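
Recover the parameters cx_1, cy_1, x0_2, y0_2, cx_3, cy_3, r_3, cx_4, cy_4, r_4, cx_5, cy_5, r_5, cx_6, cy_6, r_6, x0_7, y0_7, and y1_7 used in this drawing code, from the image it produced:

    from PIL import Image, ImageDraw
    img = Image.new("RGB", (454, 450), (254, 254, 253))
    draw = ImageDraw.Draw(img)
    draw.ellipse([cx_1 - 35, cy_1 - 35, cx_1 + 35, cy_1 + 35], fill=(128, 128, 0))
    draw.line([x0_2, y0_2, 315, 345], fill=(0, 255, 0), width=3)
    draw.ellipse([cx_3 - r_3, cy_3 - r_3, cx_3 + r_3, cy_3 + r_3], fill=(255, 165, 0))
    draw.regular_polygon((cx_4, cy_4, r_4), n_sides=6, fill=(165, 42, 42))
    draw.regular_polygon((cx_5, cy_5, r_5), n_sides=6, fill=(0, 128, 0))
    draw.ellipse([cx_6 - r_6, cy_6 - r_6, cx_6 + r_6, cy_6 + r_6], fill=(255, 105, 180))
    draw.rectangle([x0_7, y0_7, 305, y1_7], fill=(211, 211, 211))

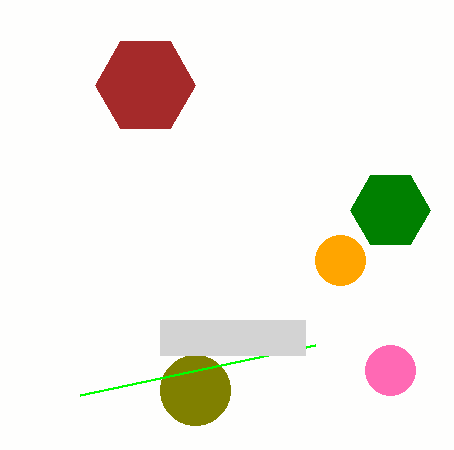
cx_1 = 195; cy_1 = 390; x0_2 = 80; y0_2 = 395; cx_3 = 340; cy_3 = 260; r_3 = 25; cx_4 = 145; cy_4 = 85; r_4 = 50; cx_5 = 390; cy_5 = 210; r_5 = 40; cx_6 = 390; cy_6 = 370; r_6 = 25; x0_7 = 160; y0_7 = 320; y1_7 = 355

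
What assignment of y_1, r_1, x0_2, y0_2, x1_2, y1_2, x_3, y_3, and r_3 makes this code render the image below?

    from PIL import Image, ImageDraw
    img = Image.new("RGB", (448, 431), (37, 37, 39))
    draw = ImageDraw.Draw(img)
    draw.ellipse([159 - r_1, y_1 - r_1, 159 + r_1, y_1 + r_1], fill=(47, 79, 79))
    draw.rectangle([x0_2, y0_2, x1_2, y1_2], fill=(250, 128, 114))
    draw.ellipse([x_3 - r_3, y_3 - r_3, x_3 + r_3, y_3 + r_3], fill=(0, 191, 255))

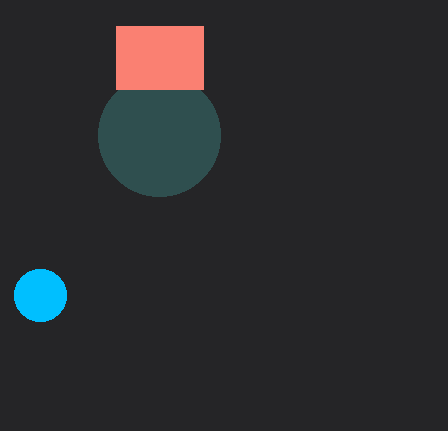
y_1 = 135, r_1 = 61, x0_2 = 116, y0_2 = 26, x1_2 = 203, y1_2 = 89, x_3 = 40, y_3 = 295, r_3 = 26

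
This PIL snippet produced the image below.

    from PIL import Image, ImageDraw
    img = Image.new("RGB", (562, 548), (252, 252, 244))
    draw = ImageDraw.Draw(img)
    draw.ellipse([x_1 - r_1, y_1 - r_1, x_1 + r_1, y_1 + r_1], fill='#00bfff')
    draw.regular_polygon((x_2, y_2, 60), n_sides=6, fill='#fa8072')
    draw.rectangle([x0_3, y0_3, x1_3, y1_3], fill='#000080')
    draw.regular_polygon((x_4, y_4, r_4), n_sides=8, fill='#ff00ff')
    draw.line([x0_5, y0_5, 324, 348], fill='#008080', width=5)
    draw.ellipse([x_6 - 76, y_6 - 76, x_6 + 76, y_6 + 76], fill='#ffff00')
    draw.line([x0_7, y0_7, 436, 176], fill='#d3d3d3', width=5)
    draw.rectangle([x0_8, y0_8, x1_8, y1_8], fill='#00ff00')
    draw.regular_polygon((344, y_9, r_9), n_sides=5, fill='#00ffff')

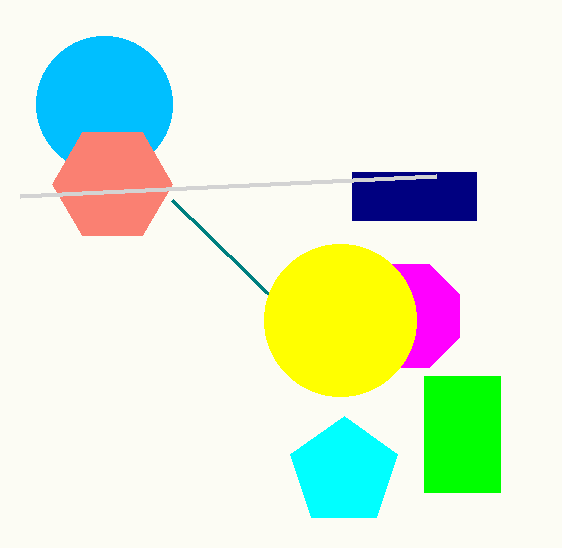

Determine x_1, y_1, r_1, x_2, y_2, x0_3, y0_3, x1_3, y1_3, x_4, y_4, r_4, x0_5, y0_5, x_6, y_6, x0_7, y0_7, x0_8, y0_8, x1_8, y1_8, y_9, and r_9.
x_1 = 104; y_1 = 104; r_1 = 68; x_2 = 112; y_2 = 184; x0_3 = 352; y0_3 = 172; x1_3 = 476; y1_3 = 220; x_4 = 408; y_4 = 316; r_4 = 56; x0_5 = 172; y0_5 = 200; x_6 = 340; y_6 = 320; x0_7 = 20; y0_7 = 196; x0_8 = 424; y0_8 = 376; x1_8 = 500; y1_8 = 492; y_9 = 472; r_9 = 56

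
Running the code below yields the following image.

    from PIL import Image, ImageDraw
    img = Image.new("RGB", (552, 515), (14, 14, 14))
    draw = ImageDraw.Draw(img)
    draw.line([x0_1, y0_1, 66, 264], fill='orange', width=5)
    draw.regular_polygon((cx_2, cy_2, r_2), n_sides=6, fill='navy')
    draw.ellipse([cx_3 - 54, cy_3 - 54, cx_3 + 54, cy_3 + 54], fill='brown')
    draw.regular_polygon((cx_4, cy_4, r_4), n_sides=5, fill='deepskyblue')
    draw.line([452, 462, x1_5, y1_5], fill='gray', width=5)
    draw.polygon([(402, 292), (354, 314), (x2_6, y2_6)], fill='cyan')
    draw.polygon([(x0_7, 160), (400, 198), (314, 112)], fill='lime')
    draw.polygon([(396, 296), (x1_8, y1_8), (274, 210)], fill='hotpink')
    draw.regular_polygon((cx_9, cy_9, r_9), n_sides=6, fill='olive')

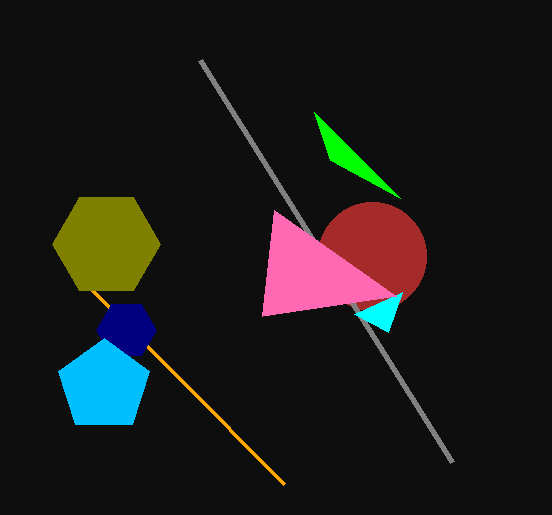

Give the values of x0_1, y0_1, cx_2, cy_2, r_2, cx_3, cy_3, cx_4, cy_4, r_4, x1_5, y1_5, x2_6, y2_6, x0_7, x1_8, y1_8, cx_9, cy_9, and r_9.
x0_1 = 284, y0_1 = 484, cx_2 = 126, cy_2 = 330, r_2 = 30, cx_3 = 372, cy_3 = 256, cx_4 = 104, cy_4 = 386, r_4 = 48, x1_5 = 200, y1_5 = 60, x2_6 = 388, y2_6 = 332, x0_7 = 330, x1_8 = 262, y1_8 = 316, cx_9 = 106, cy_9 = 244, r_9 = 54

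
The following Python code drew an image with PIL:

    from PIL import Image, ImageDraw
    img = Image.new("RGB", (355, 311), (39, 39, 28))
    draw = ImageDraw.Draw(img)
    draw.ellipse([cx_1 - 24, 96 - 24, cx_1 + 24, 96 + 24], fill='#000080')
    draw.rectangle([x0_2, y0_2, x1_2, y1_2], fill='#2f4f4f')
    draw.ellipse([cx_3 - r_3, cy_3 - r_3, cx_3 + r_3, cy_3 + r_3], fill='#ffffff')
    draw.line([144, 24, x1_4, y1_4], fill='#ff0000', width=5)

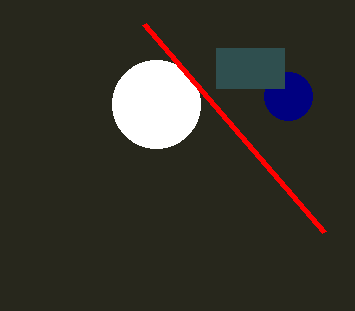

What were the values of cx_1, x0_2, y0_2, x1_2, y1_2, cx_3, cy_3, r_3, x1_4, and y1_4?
cx_1 = 288
x0_2 = 216
y0_2 = 48
x1_2 = 284
y1_2 = 88
cx_3 = 156
cy_3 = 104
r_3 = 44
x1_4 = 324
y1_4 = 232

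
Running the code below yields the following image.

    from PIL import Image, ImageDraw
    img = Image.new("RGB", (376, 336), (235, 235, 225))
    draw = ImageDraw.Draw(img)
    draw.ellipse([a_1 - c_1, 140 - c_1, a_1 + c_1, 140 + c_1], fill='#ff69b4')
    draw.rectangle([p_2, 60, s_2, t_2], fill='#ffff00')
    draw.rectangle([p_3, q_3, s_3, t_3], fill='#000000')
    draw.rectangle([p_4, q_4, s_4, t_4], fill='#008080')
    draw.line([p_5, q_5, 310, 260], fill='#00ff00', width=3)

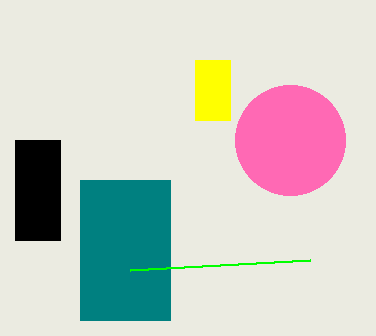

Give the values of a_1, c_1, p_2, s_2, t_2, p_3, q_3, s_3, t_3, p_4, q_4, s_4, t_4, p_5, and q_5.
a_1 = 290; c_1 = 55; p_2 = 195; s_2 = 230; t_2 = 120; p_3 = 15; q_3 = 140; s_3 = 60; t_3 = 240; p_4 = 80; q_4 = 180; s_4 = 170; t_4 = 320; p_5 = 130; q_5 = 270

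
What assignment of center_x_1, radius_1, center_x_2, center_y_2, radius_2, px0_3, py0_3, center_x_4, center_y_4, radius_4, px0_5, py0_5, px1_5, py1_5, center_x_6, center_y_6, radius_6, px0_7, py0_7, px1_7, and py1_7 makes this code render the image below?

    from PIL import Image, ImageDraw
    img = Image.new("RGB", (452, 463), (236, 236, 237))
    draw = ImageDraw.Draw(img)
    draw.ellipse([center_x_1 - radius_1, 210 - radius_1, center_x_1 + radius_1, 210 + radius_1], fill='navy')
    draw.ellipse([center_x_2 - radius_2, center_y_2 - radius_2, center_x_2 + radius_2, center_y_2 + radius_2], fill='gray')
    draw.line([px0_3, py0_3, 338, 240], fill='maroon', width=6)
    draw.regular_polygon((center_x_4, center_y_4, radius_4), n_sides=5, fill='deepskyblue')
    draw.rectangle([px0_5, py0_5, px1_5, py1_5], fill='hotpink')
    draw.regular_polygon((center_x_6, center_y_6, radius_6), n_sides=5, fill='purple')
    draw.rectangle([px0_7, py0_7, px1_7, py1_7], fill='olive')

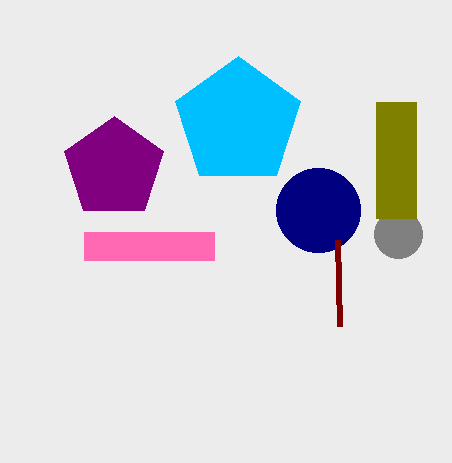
center_x_1 = 318
radius_1 = 42
center_x_2 = 398
center_y_2 = 234
radius_2 = 24
px0_3 = 340
py0_3 = 326
center_x_4 = 238
center_y_4 = 122
radius_4 = 66
px0_5 = 84
py0_5 = 232
px1_5 = 214
py1_5 = 260
center_x_6 = 114
center_y_6 = 168
radius_6 = 52
px0_7 = 376
py0_7 = 102
px1_7 = 416
py1_7 = 218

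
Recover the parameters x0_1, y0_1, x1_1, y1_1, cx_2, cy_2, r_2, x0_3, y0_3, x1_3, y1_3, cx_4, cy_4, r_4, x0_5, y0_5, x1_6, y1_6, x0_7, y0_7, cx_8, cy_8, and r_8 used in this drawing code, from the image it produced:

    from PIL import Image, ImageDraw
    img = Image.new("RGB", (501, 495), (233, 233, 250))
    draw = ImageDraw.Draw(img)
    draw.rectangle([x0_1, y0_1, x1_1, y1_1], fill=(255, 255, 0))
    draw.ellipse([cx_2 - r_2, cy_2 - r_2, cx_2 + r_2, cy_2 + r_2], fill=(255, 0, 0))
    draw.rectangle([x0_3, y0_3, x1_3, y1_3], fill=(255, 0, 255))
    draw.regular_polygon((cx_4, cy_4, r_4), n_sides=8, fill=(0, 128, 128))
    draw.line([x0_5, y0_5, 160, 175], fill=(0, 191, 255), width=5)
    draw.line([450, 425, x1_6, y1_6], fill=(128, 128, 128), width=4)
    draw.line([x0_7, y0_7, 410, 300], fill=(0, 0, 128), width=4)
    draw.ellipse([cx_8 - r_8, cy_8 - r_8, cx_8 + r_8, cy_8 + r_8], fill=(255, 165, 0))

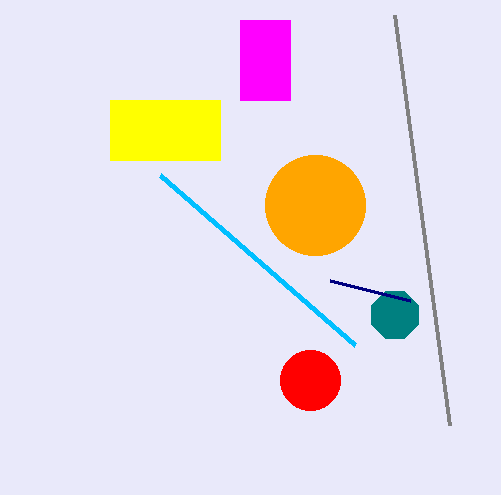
x0_1 = 110
y0_1 = 100
x1_1 = 220
y1_1 = 160
cx_2 = 310
cy_2 = 380
r_2 = 30
x0_3 = 240
y0_3 = 20
x1_3 = 290
y1_3 = 100
cx_4 = 395
cy_4 = 315
r_4 = 25
x0_5 = 355
y0_5 = 345
x1_6 = 395
y1_6 = 15
x0_7 = 330
y0_7 = 280
cx_8 = 315
cy_8 = 205
r_8 = 50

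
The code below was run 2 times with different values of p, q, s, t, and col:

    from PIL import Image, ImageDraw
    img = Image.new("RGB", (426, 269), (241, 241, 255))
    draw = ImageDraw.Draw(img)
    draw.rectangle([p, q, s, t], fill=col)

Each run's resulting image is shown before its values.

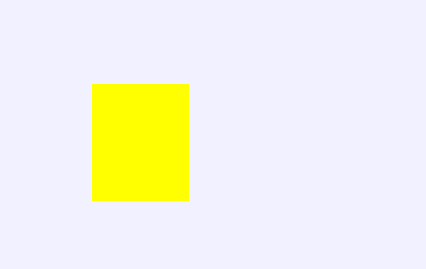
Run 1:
p = 92, q = 84, s = 188, t = 200, col = 'yellow'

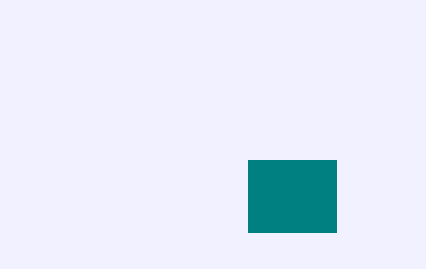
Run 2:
p = 248
q = 160
s = 336
t = 232
col = 'teal'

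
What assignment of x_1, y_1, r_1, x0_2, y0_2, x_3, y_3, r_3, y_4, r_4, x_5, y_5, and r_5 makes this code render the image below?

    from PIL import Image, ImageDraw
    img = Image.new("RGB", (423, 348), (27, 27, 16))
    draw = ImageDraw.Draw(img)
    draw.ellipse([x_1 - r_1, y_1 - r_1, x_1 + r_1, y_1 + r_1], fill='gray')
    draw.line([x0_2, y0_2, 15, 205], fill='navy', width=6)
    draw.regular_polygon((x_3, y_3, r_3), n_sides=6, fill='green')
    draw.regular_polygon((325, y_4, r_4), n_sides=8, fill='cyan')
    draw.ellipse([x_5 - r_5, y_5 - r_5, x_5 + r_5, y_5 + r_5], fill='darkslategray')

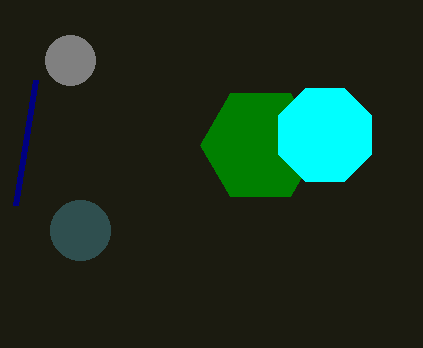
x_1 = 70, y_1 = 60, r_1 = 25, x0_2 = 35, y0_2 = 80, x_3 = 260, y_3 = 145, r_3 = 60, y_4 = 135, r_4 = 50, x_5 = 80, y_5 = 230, r_5 = 30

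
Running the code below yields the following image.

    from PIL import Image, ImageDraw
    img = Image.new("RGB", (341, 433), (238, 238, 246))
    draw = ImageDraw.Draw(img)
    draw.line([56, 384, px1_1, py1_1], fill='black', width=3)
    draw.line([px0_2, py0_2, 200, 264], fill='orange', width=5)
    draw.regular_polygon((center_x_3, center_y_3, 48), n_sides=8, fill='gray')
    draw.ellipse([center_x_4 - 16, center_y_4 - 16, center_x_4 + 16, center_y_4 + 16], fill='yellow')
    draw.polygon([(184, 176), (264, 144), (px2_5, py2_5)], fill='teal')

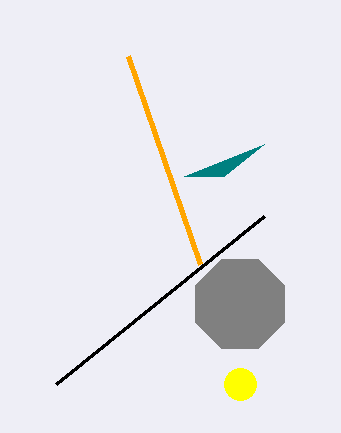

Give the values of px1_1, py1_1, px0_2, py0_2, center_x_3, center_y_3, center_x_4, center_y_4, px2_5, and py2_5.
px1_1 = 264
py1_1 = 216
px0_2 = 128
py0_2 = 56
center_x_3 = 240
center_y_3 = 304
center_x_4 = 240
center_y_4 = 384
px2_5 = 224
py2_5 = 176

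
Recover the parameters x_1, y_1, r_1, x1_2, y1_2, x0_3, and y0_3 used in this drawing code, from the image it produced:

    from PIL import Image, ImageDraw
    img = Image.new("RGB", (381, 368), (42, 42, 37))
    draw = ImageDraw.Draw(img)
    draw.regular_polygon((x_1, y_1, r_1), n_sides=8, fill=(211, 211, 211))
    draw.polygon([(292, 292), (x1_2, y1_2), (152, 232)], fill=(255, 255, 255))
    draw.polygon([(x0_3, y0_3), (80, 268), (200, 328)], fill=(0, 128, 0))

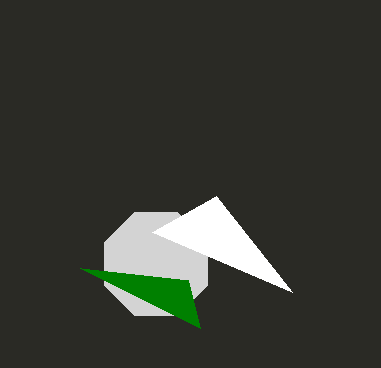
x_1 = 156, y_1 = 264, r_1 = 56, x1_2 = 216, y1_2 = 196, x0_3 = 188, y0_3 = 280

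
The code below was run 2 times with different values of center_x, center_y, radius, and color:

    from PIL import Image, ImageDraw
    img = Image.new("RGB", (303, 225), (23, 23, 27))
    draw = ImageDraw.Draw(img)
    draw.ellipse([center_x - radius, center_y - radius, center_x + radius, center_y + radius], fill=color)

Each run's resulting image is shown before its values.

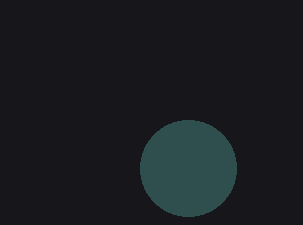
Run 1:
center_x = 188; center_y = 168; radius = 48; color = 'darkslategray'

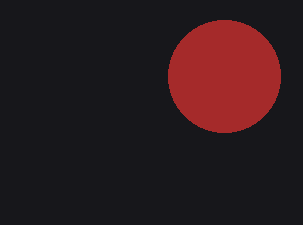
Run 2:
center_x = 224, center_y = 76, radius = 56, color = 'brown'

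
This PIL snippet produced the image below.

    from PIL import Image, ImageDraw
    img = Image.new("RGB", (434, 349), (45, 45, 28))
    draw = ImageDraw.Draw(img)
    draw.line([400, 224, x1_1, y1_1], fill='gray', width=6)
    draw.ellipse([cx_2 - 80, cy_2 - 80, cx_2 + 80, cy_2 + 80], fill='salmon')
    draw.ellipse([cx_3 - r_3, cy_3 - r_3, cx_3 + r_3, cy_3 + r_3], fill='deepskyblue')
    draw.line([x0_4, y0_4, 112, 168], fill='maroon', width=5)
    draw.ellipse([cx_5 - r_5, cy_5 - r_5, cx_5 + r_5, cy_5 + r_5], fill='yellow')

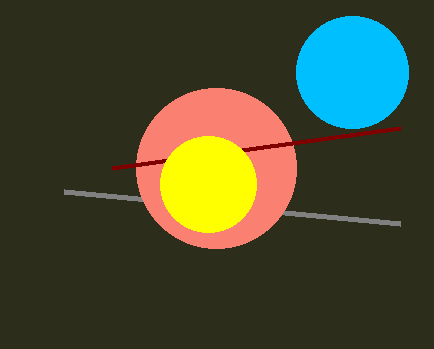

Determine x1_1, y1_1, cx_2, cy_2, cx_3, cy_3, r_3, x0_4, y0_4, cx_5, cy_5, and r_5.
x1_1 = 64; y1_1 = 192; cx_2 = 216; cy_2 = 168; cx_3 = 352; cy_3 = 72; r_3 = 56; x0_4 = 400; y0_4 = 128; cx_5 = 208; cy_5 = 184; r_5 = 48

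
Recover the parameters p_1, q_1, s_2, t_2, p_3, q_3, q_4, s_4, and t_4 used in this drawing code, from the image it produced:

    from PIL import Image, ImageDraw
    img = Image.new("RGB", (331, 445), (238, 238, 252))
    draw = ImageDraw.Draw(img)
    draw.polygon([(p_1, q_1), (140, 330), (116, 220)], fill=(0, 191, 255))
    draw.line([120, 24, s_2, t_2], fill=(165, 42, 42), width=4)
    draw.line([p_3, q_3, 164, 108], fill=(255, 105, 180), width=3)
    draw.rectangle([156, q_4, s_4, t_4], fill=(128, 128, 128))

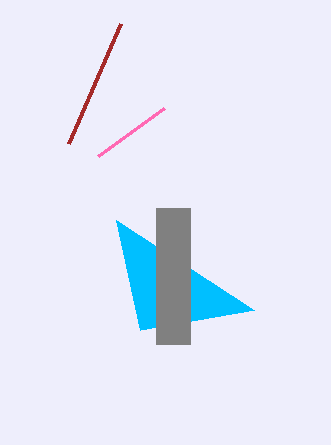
p_1 = 254, q_1 = 310, s_2 = 68, t_2 = 144, p_3 = 98, q_3 = 156, q_4 = 208, s_4 = 190, t_4 = 344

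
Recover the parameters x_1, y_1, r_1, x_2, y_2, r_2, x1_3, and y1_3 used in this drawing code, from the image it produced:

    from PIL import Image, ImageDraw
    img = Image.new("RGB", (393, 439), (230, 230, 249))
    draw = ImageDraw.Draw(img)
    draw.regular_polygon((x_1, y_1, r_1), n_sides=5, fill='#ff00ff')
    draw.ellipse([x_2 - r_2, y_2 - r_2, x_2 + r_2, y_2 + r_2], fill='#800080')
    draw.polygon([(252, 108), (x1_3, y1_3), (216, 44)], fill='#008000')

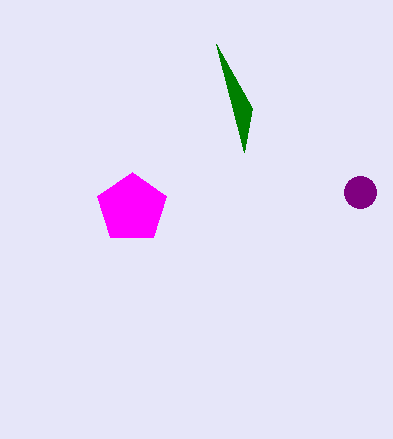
x_1 = 132, y_1 = 208, r_1 = 36, x_2 = 360, y_2 = 192, r_2 = 16, x1_3 = 244, y1_3 = 152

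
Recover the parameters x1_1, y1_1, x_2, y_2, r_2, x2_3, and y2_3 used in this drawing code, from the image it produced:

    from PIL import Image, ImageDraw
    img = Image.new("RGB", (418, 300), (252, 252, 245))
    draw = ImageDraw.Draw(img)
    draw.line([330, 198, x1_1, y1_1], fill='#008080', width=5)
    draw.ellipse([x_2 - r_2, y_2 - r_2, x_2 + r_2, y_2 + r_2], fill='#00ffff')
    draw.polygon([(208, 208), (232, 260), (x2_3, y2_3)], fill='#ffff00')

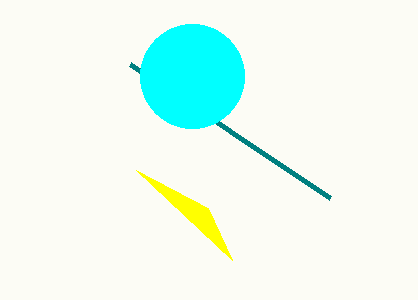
x1_1 = 130; y1_1 = 64; x_2 = 192; y_2 = 76; r_2 = 52; x2_3 = 136; y2_3 = 170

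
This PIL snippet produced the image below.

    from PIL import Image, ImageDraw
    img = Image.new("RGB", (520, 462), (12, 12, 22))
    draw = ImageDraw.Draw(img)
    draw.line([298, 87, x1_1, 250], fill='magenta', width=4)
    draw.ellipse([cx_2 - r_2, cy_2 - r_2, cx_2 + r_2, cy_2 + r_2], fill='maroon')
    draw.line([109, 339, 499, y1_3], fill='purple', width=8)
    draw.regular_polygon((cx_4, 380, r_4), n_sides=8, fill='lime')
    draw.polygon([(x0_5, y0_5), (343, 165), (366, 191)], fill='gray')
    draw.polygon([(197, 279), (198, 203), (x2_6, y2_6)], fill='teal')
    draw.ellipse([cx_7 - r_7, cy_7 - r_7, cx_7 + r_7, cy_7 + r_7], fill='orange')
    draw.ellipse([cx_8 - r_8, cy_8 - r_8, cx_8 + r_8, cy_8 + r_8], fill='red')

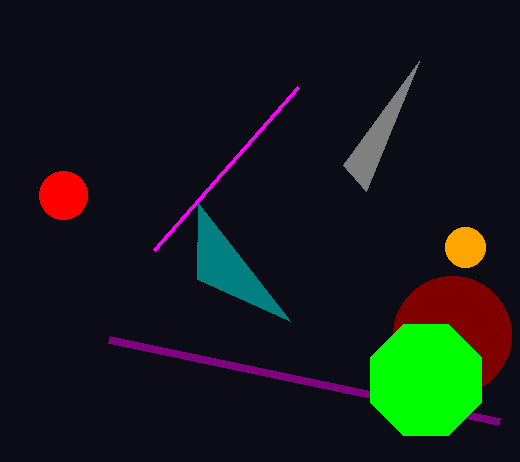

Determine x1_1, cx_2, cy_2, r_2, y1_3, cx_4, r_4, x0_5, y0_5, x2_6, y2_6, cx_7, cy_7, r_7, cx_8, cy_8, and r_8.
x1_1 = 154, cx_2 = 452, cy_2 = 335, r_2 = 59, y1_3 = 421, cx_4 = 426, r_4 = 60, x0_5 = 419, y0_5 = 61, x2_6 = 290, y2_6 = 321, cx_7 = 465, cy_7 = 247, r_7 = 20, cx_8 = 63, cy_8 = 195, r_8 = 24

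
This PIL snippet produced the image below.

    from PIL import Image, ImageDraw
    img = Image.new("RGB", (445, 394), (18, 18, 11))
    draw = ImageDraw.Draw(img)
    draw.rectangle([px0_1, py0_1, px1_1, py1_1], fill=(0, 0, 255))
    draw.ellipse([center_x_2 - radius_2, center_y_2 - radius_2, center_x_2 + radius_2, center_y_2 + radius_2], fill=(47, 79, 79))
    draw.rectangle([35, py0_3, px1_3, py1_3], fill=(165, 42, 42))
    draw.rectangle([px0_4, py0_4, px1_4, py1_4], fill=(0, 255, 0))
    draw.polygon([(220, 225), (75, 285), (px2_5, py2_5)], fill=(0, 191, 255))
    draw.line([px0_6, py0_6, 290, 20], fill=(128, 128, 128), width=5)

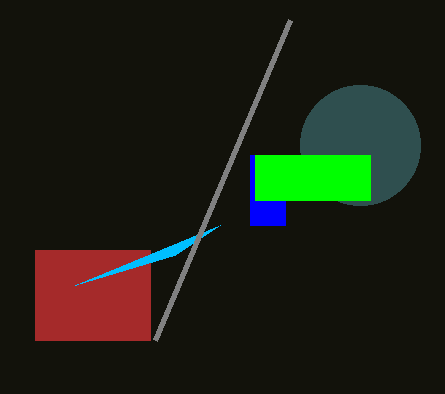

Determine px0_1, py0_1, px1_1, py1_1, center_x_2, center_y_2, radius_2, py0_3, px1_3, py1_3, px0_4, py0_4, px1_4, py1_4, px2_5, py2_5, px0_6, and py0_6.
px0_1 = 250; py0_1 = 155; px1_1 = 285; py1_1 = 225; center_x_2 = 360; center_y_2 = 145; radius_2 = 60; py0_3 = 250; px1_3 = 150; py1_3 = 340; px0_4 = 255; py0_4 = 155; px1_4 = 370; py1_4 = 200; px2_5 = 175; py2_5 = 255; px0_6 = 155; py0_6 = 340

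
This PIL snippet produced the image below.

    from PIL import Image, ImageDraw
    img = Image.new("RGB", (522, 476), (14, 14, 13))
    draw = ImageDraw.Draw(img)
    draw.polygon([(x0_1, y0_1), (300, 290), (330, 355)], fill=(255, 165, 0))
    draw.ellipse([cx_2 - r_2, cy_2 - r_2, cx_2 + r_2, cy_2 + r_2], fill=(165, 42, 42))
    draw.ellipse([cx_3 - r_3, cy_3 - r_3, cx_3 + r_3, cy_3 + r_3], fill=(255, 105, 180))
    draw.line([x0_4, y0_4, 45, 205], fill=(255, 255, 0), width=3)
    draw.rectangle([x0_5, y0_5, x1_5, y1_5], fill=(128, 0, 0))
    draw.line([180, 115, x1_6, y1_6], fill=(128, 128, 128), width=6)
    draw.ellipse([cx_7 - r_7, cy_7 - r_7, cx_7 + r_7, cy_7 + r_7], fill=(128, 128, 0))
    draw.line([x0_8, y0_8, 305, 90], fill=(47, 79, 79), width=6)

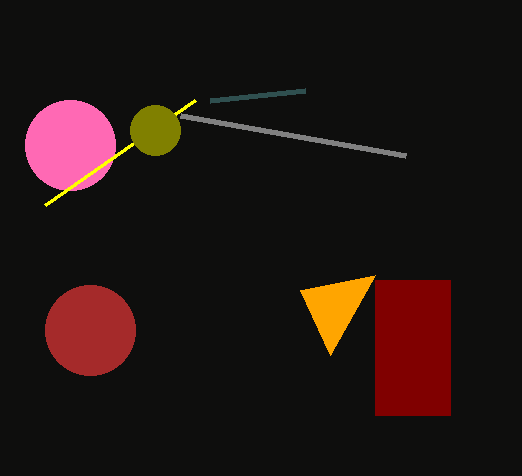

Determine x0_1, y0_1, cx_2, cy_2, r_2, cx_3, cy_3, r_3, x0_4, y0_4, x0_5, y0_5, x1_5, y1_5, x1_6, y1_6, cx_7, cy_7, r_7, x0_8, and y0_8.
x0_1 = 375, y0_1 = 275, cx_2 = 90, cy_2 = 330, r_2 = 45, cx_3 = 70, cy_3 = 145, r_3 = 45, x0_4 = 195, y0_4 = 100, x0_5 = 375, y0_5 = 280, x1_5 = 450, y1_5 = 415, x1_6 = 405, y1_6 = 155, cx_7 = 155, cy_7 = 130, r_7 = 25, x0_8 = 210, y0_8 = 100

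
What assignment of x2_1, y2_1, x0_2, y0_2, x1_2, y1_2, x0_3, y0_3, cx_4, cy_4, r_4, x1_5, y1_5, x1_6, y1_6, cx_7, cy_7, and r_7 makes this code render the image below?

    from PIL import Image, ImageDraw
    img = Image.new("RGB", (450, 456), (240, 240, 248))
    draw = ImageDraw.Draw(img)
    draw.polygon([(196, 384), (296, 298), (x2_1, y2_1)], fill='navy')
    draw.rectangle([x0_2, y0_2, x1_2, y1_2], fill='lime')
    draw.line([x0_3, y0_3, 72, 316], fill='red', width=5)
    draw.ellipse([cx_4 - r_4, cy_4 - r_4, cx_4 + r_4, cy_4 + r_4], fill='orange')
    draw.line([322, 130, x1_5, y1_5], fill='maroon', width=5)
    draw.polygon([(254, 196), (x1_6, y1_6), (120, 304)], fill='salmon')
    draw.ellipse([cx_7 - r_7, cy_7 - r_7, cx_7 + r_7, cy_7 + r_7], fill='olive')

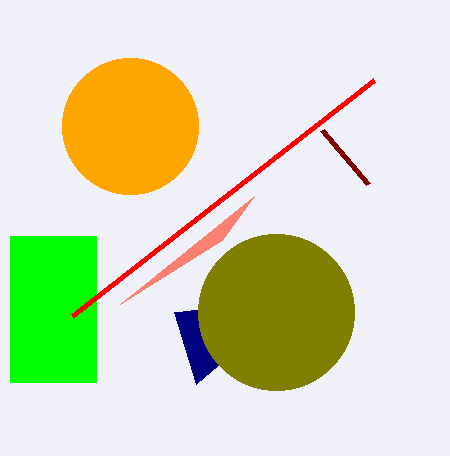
x2_1 = 174, y2_1 = 312, x0_2 = 10, y0_2 = 236, x1_2 = 96, y1_2 = 382, x0_3 = 374, y0_3 = 80, cx_4 = 130, cy_4 = 126, r_4 = 68, x1_5 = 368, y1_5 = 184, x1_6 = 222, y1_6 = 240, cx_7 = 276, cy_7 = 312, r_7 = 78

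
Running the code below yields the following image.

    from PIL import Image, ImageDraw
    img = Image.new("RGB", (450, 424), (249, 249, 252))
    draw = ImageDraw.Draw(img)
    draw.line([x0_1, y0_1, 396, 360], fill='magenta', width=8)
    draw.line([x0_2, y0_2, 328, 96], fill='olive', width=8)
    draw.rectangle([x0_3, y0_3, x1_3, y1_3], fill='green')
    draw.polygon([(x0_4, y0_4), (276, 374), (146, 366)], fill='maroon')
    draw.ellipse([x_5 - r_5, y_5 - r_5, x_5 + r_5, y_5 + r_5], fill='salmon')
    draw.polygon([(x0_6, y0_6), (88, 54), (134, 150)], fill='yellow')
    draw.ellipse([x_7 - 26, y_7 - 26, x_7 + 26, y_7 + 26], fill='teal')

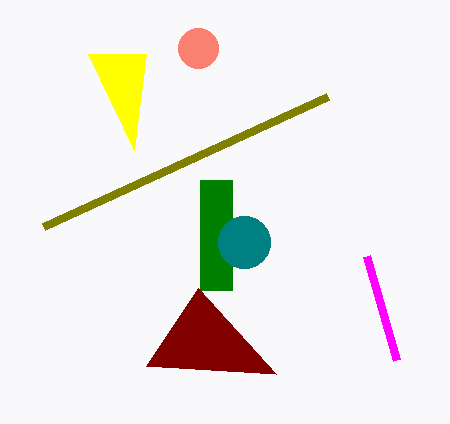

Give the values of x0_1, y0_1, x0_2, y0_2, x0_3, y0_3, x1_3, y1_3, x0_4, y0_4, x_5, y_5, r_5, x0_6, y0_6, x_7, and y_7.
x0_1 = 366; y0_1 = 256; x0_2 = 44; y0_2 = 226; x0_3 = 200; y0_3 = 180; x1_3 = 232; y1_3 = 290; x0_4 = 198; y0_4 = 288; x_5 = 198; y_5 = 48; r_5 = 20; x0_6 = 146; y0_6 = 54; x_7 = 244; y_7 = 242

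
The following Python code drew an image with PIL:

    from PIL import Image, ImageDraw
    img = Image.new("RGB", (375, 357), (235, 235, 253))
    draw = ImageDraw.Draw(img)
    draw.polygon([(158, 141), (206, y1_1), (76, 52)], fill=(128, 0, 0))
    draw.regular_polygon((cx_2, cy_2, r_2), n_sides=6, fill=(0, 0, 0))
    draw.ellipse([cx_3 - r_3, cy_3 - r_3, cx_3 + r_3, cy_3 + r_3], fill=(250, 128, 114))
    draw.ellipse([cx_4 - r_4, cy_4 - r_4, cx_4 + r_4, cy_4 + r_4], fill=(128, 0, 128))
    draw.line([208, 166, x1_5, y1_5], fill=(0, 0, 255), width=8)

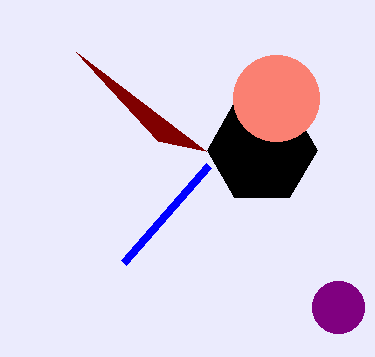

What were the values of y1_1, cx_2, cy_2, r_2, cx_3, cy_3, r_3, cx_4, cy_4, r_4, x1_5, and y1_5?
y1_1 = 151, cx_2 = 262, cy_2 = 150, r_2 = 55, cx_3 = 276, cy_3 = 98, r_3 = 43, cx_4 = 338, cy_4 = 307, r_4 = 26, x1_5 = 123, y1_5 = 263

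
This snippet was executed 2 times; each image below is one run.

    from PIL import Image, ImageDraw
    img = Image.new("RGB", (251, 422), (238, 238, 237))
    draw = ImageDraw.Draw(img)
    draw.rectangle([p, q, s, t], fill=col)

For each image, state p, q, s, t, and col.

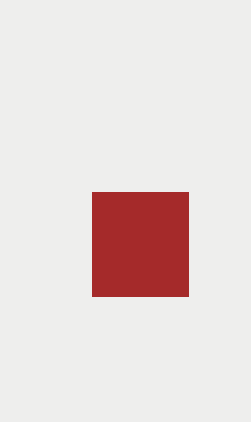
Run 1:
p = 92; q = 192; s = 188; t = 296; col = 'brown'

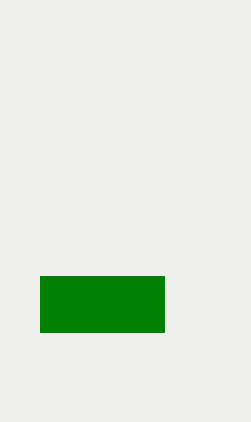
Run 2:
p = 40
q = 276
s = 164
t = 332
col = 'green'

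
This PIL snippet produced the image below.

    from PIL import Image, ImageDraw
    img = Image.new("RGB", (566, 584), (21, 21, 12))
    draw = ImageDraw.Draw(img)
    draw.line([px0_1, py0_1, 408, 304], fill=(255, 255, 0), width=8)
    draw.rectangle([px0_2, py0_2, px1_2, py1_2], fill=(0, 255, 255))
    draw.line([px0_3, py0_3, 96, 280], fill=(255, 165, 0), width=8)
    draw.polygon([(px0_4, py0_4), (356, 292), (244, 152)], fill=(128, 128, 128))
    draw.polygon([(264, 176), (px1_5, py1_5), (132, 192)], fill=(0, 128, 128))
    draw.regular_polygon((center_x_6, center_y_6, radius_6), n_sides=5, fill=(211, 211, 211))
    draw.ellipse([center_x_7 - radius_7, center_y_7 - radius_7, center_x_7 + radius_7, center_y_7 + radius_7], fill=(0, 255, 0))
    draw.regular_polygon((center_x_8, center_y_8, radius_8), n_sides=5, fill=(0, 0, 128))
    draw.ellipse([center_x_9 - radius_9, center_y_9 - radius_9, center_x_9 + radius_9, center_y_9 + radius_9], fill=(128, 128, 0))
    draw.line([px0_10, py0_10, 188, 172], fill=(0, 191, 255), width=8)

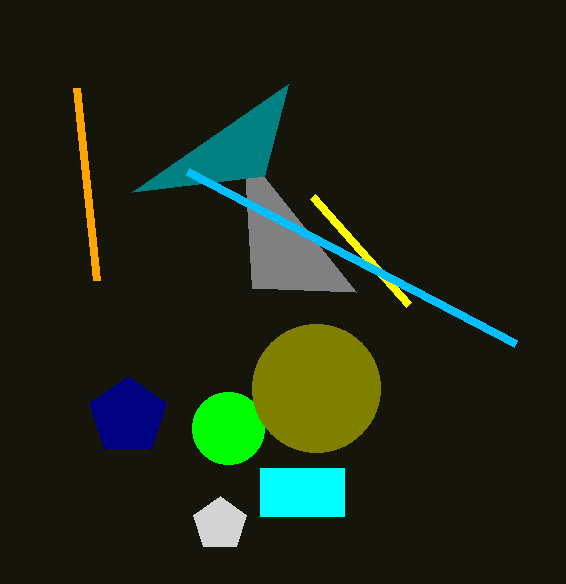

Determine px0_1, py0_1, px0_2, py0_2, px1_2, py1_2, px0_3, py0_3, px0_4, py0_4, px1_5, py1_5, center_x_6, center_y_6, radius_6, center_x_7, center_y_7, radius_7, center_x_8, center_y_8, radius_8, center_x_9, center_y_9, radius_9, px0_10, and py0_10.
px0_1 = 312; py0_1 = 196; px0_2 = 260; py0_2 = 468; px1_2 = 344; py1_2 = 516; px0_3 = 76; py0_3 = 88; px0_4 = 252; py0_4 = 288; px1_5 = 288; py1_5 = 84; center_x_6 = 220; center_y_6 = 524; radius_6 = 28; center_x_7 = 228; center_y_7 = 428; radius_7 = 36; center_x_8 = 128; center_y_8 = 416; radius_8 = 40; center_x_9 = 316; center_y_9 = 388; radius_9 = 64; px0_10 = 516; py0_10 = 344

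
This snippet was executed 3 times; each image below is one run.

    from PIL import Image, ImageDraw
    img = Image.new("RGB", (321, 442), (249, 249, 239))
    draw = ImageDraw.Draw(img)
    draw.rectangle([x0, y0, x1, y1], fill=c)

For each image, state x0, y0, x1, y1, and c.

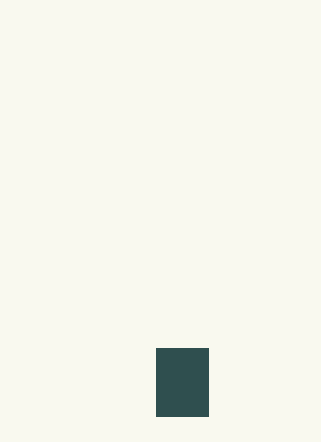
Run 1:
x0 = 156
y0 = 348
x1 = 208
y1 = 416
c = 'darkslategray'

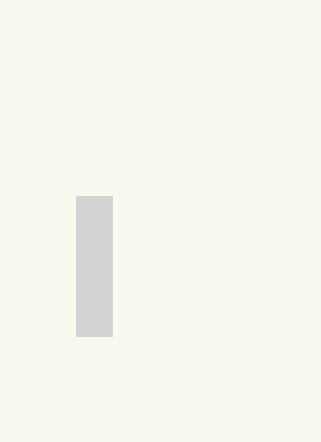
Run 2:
x0 = 76, y0 = 196, x1 = 112, y1 = 336, c = 'lightgray'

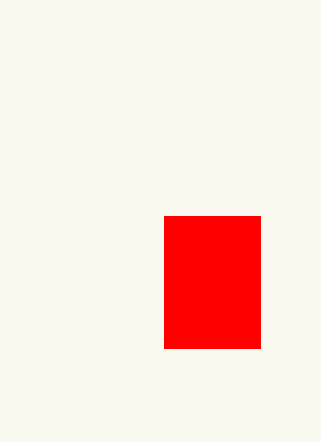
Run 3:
x0 = 164, y0 = 216, x1 = 260, y1 = 348, c = 'red'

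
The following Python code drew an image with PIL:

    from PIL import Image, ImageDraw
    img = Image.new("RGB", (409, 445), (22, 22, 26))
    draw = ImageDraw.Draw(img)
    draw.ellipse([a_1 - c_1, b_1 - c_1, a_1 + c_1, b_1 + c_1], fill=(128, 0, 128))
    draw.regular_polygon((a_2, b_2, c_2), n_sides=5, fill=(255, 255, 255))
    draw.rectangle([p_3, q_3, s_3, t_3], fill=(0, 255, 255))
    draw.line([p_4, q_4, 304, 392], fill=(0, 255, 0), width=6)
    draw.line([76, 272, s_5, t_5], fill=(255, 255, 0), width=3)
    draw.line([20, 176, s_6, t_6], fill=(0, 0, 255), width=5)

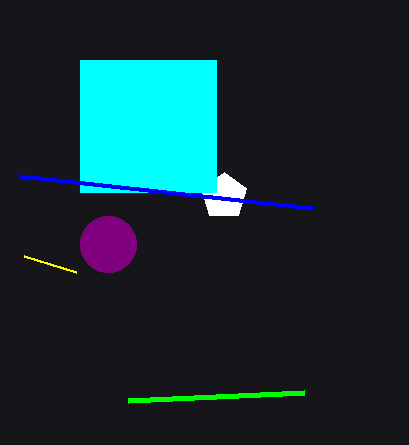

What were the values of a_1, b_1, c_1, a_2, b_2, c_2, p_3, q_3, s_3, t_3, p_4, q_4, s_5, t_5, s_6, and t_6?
a_1 = 108
b_1 = 244
c_1 = 28
a_2 = 224
b_2 = 196
c_2 = 24
p_3 = 80
q_3 = 60
s_3 = 216
t_3 = 192
p_4 = 128
q_4 = 400
s_5 = 24
t_5 = 256
s_6 = 312
t_6 = 208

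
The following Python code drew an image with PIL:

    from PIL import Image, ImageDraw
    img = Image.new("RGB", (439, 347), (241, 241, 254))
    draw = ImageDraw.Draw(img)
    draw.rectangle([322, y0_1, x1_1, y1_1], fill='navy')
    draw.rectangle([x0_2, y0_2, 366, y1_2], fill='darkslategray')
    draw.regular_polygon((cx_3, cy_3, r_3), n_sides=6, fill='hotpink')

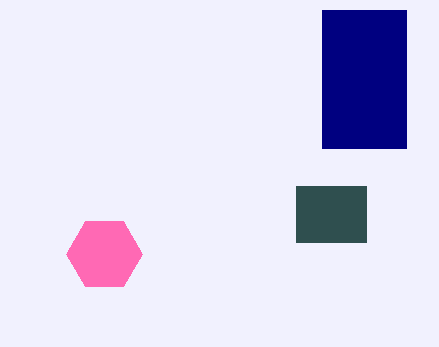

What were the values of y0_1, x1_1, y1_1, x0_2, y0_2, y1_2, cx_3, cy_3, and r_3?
y0_1 = 10
x1_1 = 406
y1_1 = 148
x0_2 = 296
y0_2 = 186
y1_2 = 242
cx_3 = 104
cy_3 = 254
r_3 = 38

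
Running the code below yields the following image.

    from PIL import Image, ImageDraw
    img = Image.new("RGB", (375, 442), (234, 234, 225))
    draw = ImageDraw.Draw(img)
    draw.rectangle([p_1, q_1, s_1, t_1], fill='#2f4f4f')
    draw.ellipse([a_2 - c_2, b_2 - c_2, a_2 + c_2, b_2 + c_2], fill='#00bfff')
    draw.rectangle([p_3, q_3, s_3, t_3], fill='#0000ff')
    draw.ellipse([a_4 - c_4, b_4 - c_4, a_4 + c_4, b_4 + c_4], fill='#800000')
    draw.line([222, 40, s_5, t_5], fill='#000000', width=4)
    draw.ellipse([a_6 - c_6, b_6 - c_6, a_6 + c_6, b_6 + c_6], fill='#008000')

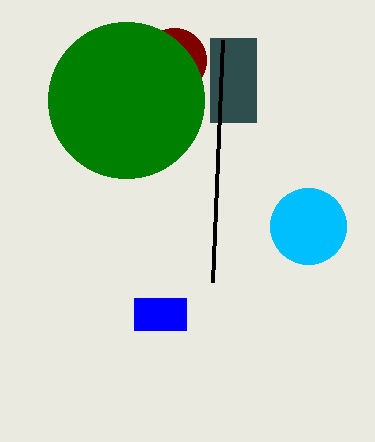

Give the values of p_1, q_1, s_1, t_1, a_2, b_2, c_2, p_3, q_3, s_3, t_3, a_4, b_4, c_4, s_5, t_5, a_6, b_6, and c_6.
p_1 = 210
q_1 = 38
s_1 = 256
t_1 = 122
a_2 = 308
b_2 = 226
c_2 = 38
p_3 = 134
q_3 = 298
s_3 = 186
t_3 = 330
a_4 = 174
b_4 = 60
c_4 = 32
s_5 = 212
t_5 = 282
a_6 = 126
b_6 = 100
c_6 = 78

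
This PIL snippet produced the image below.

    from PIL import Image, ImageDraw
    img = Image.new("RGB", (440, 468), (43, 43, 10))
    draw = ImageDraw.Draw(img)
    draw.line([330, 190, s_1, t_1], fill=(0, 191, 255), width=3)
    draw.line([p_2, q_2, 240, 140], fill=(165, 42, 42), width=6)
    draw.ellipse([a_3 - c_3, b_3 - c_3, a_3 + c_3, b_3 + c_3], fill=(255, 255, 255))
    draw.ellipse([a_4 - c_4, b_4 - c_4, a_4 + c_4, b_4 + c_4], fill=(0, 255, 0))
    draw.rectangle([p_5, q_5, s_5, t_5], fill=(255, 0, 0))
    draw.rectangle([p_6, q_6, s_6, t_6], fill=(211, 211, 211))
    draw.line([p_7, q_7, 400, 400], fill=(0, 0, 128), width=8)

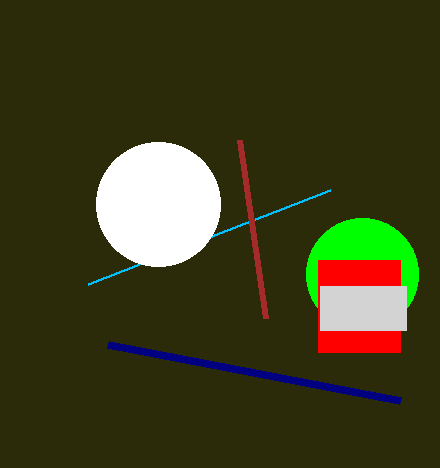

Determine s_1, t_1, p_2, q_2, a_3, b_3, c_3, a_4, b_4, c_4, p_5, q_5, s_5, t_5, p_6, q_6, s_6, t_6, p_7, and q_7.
s_1 = 88, t_1 = 284, p_2 = 266, q_2 = 318, a_3 = 158, b_3 = 204, c_3 = 62, a_4 = 362, b_4 = 274, c_4 = 56, p_5 = 318, q_5 = 260, s_5 = 400, t_5 = 352, p_6 = 320, q_6 = 286, s_6 = 406, t_6 = 330, p_7 = 108, q_7 = 344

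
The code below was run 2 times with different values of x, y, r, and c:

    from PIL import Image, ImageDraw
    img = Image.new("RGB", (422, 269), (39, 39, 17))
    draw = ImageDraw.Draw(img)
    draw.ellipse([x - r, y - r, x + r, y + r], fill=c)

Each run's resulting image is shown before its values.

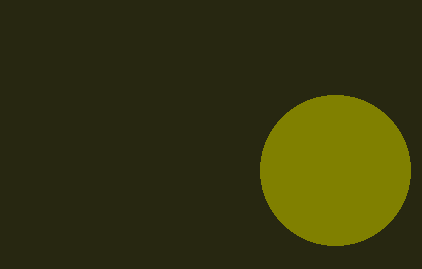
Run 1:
x = 335
y = 170
r = 75
c = 'olive'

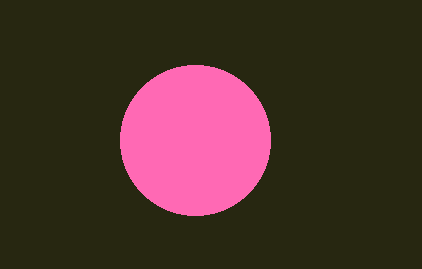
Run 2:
x = 195; y = 140; r = 75; c = 'hotpink'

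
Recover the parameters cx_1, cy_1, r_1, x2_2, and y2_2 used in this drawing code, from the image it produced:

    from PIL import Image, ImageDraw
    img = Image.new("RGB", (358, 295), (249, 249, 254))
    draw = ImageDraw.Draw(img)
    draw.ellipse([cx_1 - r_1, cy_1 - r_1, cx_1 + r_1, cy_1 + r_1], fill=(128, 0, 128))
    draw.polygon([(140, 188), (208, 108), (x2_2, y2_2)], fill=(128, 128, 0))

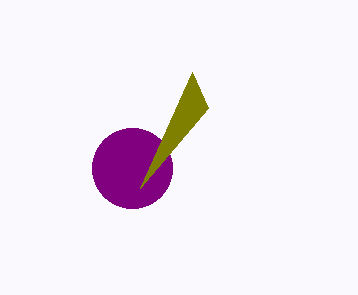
cx_1 = 132
cy_1 = 168
r_1 = 40
x2_2 = 192
y2_2 = 72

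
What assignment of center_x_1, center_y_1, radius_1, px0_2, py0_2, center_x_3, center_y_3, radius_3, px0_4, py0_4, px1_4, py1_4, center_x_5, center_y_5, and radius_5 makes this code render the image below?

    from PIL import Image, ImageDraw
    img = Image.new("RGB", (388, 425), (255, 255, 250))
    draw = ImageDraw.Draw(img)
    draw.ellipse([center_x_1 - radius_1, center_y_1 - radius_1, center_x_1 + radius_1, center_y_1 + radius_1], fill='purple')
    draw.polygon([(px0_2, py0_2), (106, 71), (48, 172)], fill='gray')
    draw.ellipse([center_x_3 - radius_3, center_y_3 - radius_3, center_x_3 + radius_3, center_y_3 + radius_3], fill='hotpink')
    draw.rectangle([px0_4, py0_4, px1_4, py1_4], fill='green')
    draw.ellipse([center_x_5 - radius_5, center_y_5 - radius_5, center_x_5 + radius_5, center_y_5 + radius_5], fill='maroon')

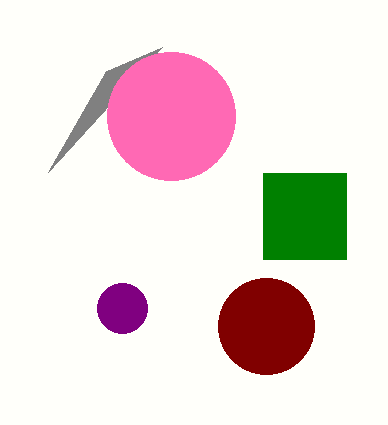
center_x_1 = 122; center_y_1 = 308; radius_1 = 25; px0_2 = 162; py0_2 = 47; center_x_3 = 171; center_y_3 = 116; radius_3 = 64; px0_4 = 263; py0_4 = 173; px1_4 = 346; py1_4 = 259; center_x_5 = 266; center_y_5 = 326; radius_5 = 48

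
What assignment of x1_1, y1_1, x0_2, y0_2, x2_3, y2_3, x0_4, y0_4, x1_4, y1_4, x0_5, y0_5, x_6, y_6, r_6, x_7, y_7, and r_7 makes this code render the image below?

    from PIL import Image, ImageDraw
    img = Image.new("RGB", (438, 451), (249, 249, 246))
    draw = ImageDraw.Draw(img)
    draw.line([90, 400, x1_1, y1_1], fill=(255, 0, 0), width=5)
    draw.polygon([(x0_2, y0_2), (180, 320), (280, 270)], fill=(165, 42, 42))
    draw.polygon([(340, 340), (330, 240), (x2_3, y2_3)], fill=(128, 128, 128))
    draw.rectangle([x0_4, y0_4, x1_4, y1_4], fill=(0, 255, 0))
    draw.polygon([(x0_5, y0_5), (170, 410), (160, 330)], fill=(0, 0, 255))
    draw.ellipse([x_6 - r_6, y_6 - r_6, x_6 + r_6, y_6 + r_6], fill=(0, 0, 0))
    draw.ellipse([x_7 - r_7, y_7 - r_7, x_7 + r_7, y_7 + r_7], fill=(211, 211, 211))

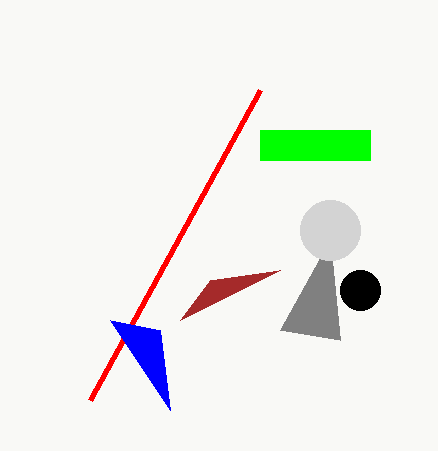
x1_1 = 260
y1_1 = 90
x0_2 = 210
y0_2 = 280
x2_3 = 280
y2_3 = 330
x0_4 = 260
y0_4 = 130
x1_4 = 370
y1_4 = 160
x0_5 = 110
y0_5 = 320
x_6 = 360
y_6 = 290
r_6 = 20
x_7 = 330
y_7 = 230
r_7 = 30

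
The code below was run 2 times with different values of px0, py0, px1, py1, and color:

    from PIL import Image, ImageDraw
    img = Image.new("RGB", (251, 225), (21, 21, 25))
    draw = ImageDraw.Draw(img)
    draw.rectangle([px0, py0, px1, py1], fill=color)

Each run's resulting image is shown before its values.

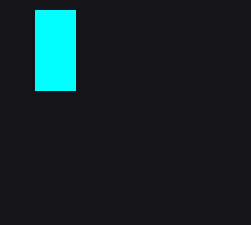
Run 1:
px0 = 35; py0 = 10; px1 = 75; py1 = 90; color = 'cyan'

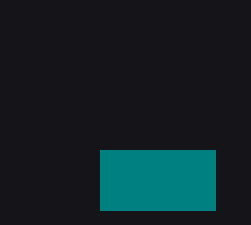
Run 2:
px0 = 100, py0 = 150, px1 = 215, py1 = 210, color = 'teal'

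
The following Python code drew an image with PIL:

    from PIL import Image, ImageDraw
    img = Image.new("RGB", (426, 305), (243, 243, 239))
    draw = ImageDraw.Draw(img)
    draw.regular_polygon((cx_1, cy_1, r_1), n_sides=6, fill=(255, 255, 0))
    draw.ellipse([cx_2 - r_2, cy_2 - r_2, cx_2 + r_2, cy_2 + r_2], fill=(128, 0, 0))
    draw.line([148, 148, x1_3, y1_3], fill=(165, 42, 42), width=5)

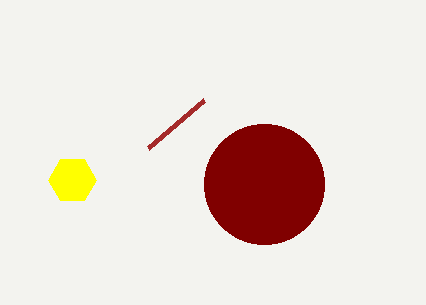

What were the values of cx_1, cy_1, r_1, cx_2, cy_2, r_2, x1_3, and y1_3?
cx_1 = 72; cy_1 = 180; r_1 = 24; cx_2 = 264; cy_2 = 184; r_2 = 60; x1_3 = 204; y1_3 = 100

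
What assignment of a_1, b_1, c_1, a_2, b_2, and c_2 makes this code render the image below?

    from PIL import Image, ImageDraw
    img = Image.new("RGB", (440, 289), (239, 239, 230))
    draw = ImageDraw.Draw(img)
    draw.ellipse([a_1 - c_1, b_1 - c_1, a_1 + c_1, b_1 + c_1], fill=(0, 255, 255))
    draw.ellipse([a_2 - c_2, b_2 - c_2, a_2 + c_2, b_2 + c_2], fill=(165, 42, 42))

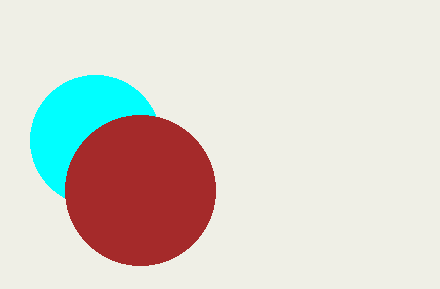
a_1 = 95; b_1 = 140; c_1 = 65; a_2 = 140; b_2 = 190; c_2 = 75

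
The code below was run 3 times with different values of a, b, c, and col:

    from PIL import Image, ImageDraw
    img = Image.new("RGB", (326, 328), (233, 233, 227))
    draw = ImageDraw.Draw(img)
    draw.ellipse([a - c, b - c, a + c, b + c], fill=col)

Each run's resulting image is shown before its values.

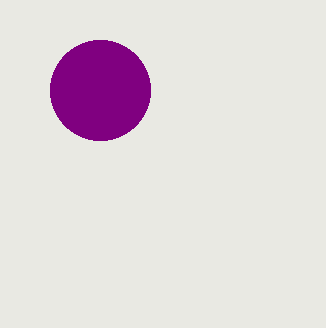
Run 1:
a = 100
b = 90
c = 50
col = 'purple'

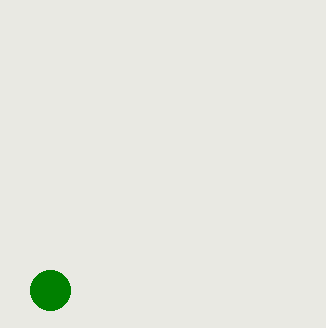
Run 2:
a = 50, b = 290, c = 20, col = 'green'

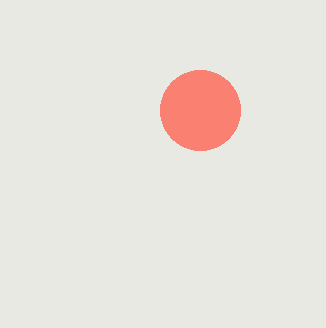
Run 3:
a = 200; b = 110; c = 40; col = 'salmon'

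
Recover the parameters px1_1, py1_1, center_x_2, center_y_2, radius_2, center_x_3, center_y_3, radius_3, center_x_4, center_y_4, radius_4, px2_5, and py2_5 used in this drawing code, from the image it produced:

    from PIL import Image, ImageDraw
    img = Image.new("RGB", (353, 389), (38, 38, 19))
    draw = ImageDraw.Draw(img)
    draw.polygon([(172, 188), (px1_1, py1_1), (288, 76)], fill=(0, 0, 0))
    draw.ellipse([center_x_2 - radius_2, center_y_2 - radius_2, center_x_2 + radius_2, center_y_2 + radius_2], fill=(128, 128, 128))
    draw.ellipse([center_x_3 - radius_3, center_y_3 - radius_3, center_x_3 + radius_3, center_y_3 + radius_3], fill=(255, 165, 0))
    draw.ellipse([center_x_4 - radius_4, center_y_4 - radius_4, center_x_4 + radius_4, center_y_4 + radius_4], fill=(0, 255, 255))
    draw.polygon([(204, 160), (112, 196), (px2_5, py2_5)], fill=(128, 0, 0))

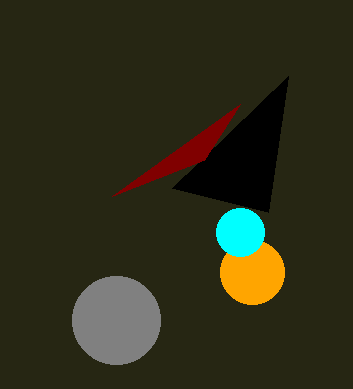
px1_1 = 268, py1_1 = 212, center_x_2 = 116, center_y_2 = 320, radius_2 = 44, center_x_3 = 252, center_y_3 = 272, radius_3 = 32, center_x_4 = 240, center_y_4 = 232, radius_4 = 24, px2_5 = 240, py2_5 = 104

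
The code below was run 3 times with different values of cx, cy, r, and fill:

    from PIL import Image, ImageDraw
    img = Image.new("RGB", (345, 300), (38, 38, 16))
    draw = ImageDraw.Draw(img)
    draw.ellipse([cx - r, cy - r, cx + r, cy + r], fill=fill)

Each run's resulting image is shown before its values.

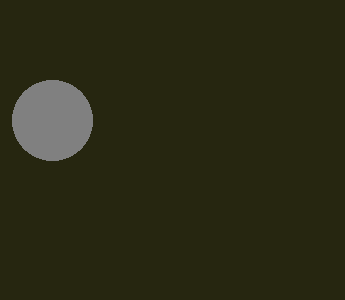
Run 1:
cx = 52, cy = 120, r = 40, fill = 'gray'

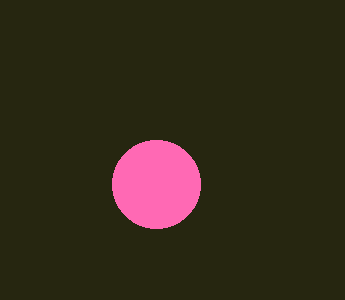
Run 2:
cx = 156, cy = 184, r = 44, fill = 'hotpink'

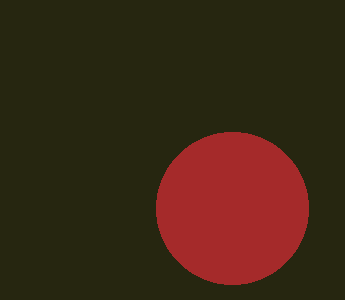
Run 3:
cx = 232, cy = 208, r = 76, fill = 'brown'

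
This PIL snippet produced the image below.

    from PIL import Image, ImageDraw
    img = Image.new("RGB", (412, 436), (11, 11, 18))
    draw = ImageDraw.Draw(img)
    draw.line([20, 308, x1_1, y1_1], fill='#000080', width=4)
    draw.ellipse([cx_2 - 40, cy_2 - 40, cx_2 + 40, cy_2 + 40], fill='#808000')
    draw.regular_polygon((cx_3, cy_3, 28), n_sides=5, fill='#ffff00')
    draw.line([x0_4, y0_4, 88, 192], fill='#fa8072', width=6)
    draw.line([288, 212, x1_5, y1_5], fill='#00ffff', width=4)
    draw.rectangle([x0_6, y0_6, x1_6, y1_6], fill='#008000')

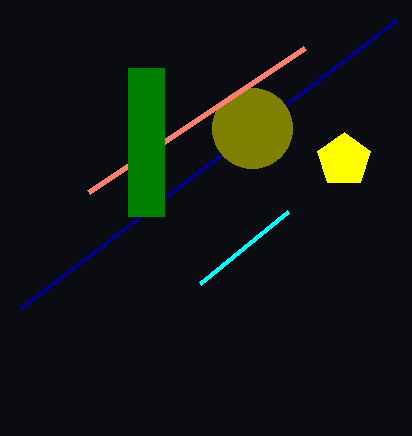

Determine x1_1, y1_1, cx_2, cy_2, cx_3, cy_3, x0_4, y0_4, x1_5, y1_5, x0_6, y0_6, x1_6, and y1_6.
x1_1 = 396; y1_1 = 20; cx_2 = 252; cy_2 = 128; cx_3 = 344; cy_3 = 160; x0_4 = 304; y0_4 = 48; x1_5 = 200; y1_5 = 284; x0_6 = 128; y0_6 = 68; x1_6 = 164; y1_6 = 216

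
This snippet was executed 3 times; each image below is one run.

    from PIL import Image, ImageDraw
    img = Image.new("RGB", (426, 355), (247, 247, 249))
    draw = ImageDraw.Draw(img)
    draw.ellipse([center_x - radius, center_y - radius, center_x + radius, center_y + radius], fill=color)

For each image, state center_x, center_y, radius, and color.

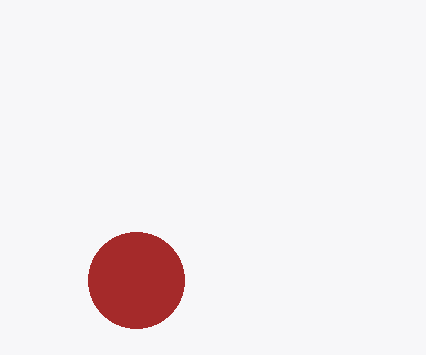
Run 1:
center_x = 136
center_y = 280
radius = 48
color = 'brown'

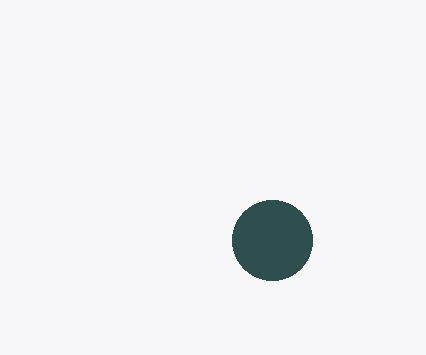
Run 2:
center_x = 272; center_y = 240; radius = 40; color = 'darkslategray'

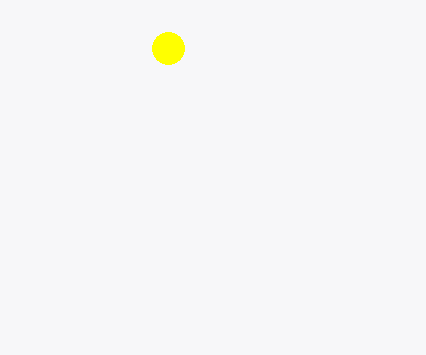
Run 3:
center_x = 168; center_y = 48; radius = 16; color = 'yellow'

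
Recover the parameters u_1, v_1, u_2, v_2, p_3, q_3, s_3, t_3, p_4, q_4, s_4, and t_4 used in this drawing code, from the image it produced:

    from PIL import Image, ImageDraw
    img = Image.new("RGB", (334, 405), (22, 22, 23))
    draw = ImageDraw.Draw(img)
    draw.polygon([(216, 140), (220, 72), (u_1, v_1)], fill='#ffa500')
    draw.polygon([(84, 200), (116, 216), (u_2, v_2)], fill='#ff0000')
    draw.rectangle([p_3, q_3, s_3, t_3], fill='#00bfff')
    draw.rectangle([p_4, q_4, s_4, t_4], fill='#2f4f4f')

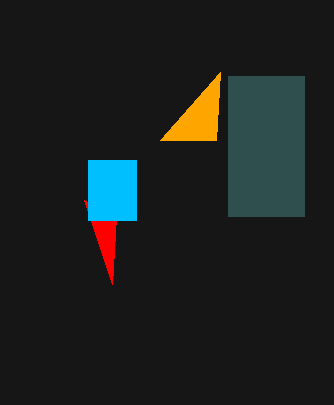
u_1 = 160
v_1 = 140
u_2 = 112
v_2 = 284
p_3 = 88
q_3 = 160
s_3 = 136
t_3 = 220
p_4 = 228
q_4 = 76
s_4 = 304
t_4 = 216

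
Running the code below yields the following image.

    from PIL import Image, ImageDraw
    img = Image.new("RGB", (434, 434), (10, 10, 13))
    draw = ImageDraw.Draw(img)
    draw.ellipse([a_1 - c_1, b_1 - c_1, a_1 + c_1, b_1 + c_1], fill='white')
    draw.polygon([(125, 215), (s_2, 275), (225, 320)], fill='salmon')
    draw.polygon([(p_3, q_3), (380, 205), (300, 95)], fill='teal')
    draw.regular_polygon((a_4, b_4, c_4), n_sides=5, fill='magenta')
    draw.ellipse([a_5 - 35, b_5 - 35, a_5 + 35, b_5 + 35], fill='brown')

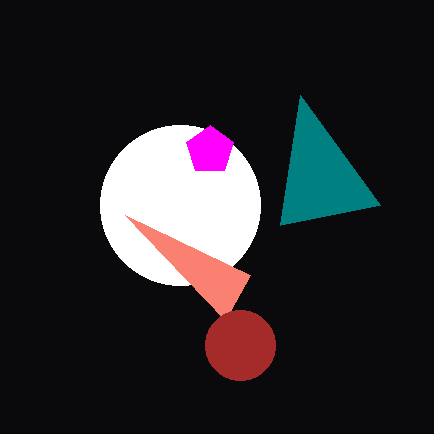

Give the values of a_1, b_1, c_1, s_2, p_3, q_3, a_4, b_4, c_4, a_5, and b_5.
a_1 = 180; b_1 = 205; c_1 = 80; s_2 = 250; p_3 = 280; q_3 = 225; a_4 = 210; b_4 = 150; c_4 = 25; a_5 = 240; b_5 = 345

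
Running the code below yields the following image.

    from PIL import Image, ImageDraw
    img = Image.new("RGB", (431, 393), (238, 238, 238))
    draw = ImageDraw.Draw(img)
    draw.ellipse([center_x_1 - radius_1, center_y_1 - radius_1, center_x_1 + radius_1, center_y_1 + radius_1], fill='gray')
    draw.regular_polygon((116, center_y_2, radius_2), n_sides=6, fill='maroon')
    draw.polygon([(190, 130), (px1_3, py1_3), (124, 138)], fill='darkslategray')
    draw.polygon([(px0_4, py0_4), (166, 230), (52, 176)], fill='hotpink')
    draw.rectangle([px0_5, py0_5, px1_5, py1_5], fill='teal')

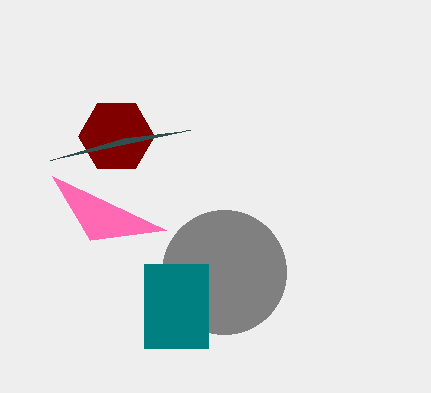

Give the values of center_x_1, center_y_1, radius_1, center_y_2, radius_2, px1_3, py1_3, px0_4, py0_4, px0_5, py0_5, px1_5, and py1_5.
center_x_1 = 224; center_y_1 = 272; radius_1 = 62; center_y_2 = 136; radius_2 = 38; px1_3 = 50; py1_3 = 160; px0_4 = 90; py0_4 = 240; px0_5 = 144; py0_5 = 264; px1_5 = 208; py1_5 = 348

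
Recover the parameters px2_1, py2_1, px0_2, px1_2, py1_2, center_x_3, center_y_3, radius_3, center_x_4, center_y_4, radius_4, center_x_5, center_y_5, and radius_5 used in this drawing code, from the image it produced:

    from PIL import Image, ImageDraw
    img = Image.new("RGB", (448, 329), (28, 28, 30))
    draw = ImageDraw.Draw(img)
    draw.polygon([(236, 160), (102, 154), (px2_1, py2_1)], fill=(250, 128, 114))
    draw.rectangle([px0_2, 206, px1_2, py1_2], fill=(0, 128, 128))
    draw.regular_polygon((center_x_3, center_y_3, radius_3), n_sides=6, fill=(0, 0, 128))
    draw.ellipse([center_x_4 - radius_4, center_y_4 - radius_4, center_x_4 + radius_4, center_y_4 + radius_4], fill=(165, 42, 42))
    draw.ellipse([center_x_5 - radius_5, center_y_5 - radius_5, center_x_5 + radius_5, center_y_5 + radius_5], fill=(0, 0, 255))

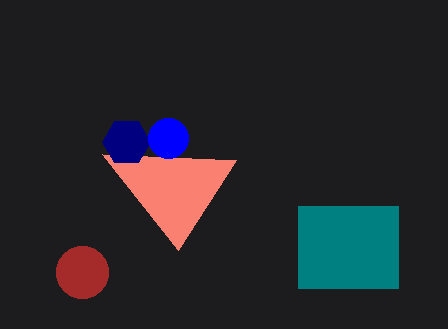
px2_1 = 178, py2_1 = 250, px0_2 = 298, px1_2 = 398, py1_2 = 288, center_x_3 = 126, center_y_3 = 142, radius_3 = 24, center_x_4 = 82, center_y_4 = 272, radius_4 = 26, center_x_5 = 168, center_y_5 = 138, radius_5 = 20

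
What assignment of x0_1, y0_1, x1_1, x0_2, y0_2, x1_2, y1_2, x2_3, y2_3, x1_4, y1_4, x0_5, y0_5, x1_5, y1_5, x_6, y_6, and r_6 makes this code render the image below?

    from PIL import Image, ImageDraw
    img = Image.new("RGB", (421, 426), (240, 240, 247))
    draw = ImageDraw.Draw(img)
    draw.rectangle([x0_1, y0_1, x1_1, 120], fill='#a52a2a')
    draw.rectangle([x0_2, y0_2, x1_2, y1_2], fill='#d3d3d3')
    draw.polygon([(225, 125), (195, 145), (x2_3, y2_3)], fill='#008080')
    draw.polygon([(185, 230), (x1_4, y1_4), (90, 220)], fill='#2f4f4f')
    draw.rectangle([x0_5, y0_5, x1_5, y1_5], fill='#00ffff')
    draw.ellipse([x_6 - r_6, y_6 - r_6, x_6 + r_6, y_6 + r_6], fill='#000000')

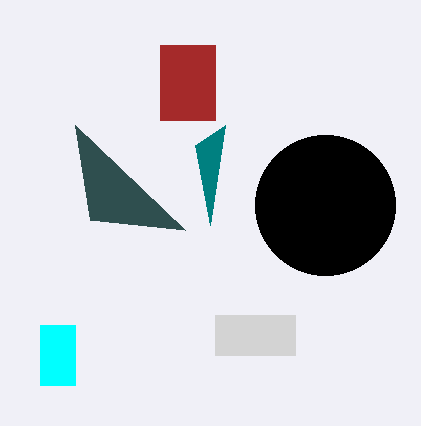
x0_1 = 160; y0_1 = 45; x1_1 = 215; x0_2 = 215; y0_2 = 315; x1_2 = 295; y1_2 = 355; x2_3 = 210; y2_3 = 225; x1_4 = 75; y1_4 = 125; x0_5 = 40; y0_5 = 325; x1_5 = 75; y1_5 = 385; x_6 = 325; y_6 = 205; r_6 = 70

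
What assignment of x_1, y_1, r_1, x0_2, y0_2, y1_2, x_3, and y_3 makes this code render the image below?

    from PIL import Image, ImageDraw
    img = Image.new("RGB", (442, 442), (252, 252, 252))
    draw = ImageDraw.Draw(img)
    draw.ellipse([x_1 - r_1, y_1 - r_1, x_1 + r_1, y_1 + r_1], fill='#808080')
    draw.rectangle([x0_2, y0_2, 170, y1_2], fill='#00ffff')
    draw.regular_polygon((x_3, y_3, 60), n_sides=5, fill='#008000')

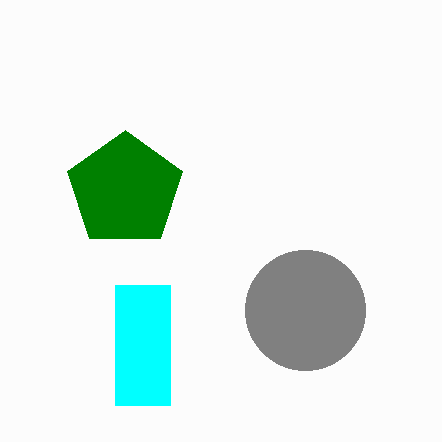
x_1 = 305, y_1 = 310, r_1 = 60, x0_2 = 115, y0_2 = 285, y1_2 = 405, x_3 = 125, y_3 = 190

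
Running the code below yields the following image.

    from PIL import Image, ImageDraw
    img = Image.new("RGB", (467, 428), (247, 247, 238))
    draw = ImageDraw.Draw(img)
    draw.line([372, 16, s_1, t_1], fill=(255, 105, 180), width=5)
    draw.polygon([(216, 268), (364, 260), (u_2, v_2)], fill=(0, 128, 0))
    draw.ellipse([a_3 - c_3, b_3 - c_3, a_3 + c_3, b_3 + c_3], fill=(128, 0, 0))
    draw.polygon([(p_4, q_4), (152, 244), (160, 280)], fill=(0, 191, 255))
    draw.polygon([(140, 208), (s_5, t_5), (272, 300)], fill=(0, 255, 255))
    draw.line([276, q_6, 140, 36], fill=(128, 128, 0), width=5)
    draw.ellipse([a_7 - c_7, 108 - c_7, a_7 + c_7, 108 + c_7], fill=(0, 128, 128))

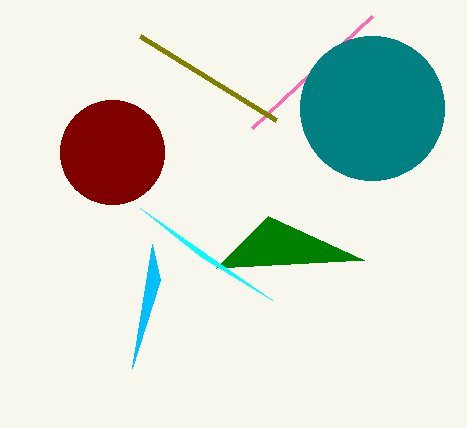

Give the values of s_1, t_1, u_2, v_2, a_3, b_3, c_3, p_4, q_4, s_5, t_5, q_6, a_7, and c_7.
s_1 = 252
t_1 = 128
u_2 = 268
v_2 = 216
a_3 = 112
b_3 = 152
c_3 = 52
p_4 = 132
q_4 = 368
s_5 = 200
t_5 = 256
q_6 = 120
a_7 = 372
c_7 = 72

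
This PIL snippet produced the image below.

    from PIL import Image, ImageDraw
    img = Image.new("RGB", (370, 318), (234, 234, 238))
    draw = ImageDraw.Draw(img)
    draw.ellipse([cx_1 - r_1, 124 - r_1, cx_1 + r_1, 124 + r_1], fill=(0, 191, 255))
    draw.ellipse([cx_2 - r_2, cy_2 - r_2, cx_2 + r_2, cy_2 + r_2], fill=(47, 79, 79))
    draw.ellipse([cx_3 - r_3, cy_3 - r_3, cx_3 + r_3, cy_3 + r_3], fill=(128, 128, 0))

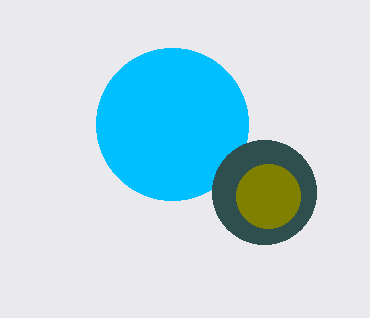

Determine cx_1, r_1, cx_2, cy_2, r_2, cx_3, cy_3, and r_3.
cx_1 = 172, r_1 = 76, cx_2 = 264, cy_2 = 192, r_2 = 52, cx_3 = 268, cy_3 = 196, r_3 = 32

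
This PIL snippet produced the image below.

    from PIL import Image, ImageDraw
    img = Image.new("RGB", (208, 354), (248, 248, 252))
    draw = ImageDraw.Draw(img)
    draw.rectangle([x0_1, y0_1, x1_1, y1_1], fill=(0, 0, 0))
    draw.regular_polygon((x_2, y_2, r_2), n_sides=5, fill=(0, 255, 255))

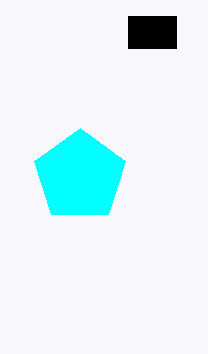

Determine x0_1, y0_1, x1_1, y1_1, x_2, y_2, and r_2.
x0_1 = 128
y0_1 = 16
x1_1 = 176
y1_1 = 48
x_2 = 80
y_2 = 176
r_2 = 48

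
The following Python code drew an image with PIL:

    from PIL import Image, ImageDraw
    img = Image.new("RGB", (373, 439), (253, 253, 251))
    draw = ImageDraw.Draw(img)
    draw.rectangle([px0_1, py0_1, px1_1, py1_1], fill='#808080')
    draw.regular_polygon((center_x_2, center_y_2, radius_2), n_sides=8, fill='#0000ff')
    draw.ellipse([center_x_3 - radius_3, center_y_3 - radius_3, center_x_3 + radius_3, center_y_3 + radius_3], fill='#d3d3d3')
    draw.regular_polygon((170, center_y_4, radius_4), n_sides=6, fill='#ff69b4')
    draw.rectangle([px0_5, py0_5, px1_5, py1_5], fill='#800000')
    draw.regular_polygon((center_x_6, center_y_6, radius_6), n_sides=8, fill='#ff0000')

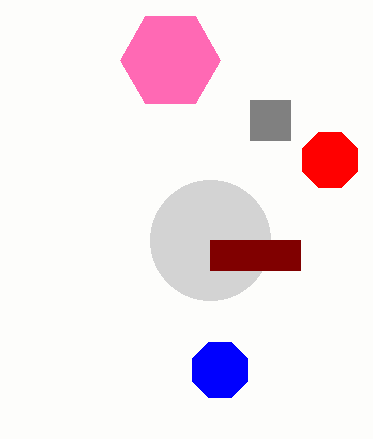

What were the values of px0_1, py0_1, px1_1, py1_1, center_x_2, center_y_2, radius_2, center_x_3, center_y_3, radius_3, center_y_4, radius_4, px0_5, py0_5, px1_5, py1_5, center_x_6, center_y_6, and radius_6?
px0_1 = 250, py0_1 = 100, px1_1 = 290, py1_1 = 140, center_x_2 = 220, center_y_2 = 370, radius_2 = 30, center_x_3 = 210, center_y_3 = 240, radius_3 = 60, center_y_4 = 60, radius_4 = 50, px0_5 = 210, py0_5 = 240, px1_5 = 300, py1_5 = 270, center_x_6 = 330, center_y_6 = 160, radius_6 = 30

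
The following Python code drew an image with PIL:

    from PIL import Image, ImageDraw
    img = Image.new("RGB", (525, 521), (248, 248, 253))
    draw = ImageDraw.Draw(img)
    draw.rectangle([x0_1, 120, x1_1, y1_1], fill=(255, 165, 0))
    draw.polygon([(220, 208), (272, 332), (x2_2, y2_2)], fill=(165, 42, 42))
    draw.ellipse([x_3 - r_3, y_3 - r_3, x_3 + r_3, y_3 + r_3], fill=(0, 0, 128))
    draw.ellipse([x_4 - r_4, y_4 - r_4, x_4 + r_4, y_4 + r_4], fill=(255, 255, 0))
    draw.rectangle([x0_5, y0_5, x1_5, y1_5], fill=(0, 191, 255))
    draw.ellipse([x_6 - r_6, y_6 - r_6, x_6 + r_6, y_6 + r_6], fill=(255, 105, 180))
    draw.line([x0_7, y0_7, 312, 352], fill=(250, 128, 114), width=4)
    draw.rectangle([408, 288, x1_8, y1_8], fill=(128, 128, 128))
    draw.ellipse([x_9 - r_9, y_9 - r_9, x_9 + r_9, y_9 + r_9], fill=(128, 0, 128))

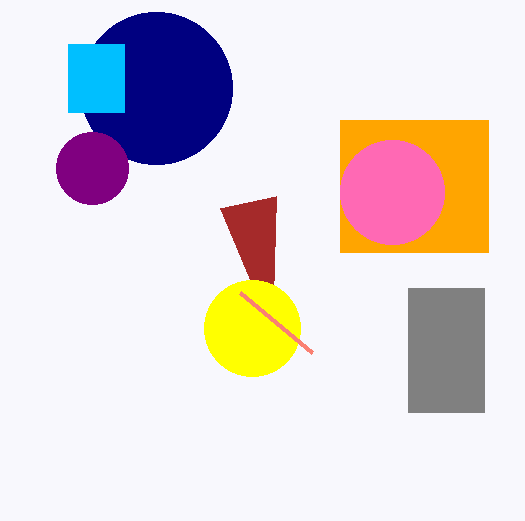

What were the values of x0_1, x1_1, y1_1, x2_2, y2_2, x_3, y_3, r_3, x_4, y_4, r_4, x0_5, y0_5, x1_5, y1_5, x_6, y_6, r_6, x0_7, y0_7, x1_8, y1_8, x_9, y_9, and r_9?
x0_1 = 340, x1_1 = 488, y1_1 = 252, x2_2 = 276, y2_2 = 196, x_3 = 156, y_3 = 88, r_3 = 76, x_4 = 252, y_4 = 328, r_4 = 48, x0_5 = 68, y0_5 = 44, x1_5 = 124, y1_5 = 112, x_6 = 392, y_6 = 192, r_6 = 52, x0_7 = 240, y0_7 = 292, x1_8 = 484, y1_8 = 412, x_9 = 92, y_9 = 168, r_9 = 36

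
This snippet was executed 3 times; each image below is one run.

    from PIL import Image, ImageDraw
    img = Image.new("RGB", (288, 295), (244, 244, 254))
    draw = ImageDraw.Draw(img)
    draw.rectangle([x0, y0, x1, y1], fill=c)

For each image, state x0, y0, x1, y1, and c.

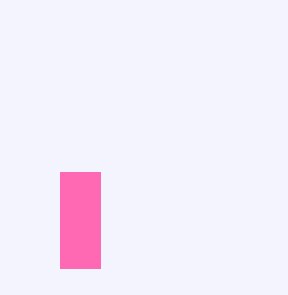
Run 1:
x0 = 60, y0 = 172, x1 = 100, y1 = 268, c = 'hotpink'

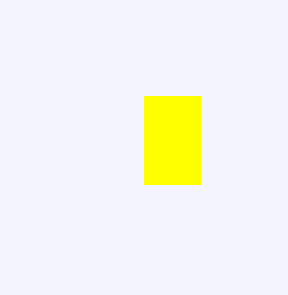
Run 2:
x0 = 144; y0 = 96; x1 = 200; y1 = 184; c = 'yellow'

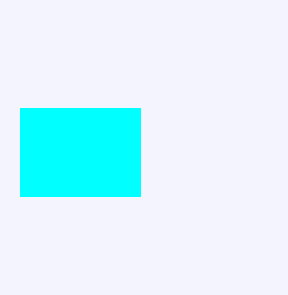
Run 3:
x0 = 20, y0 = 108, x1 = 140, y1 = 196, c = 'cyan'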